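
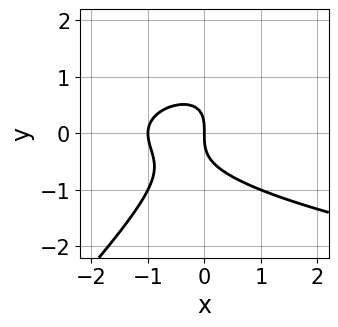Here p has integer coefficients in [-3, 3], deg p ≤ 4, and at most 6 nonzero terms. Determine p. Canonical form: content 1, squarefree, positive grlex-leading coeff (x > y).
x*y^2 - y^3 - x^2 - x

First, degree: the shape is more complex than any degree-2 curve, so deg p = 3.
Next, checking where it meets the axes: the x-axis gridline crossings are at x ∈ {-1, 0}; one y-axis crossing is at y = 0.
Finally, fitting integer coefficients to these (and the overall shape) gives p.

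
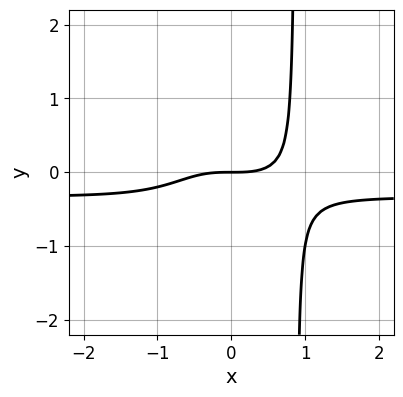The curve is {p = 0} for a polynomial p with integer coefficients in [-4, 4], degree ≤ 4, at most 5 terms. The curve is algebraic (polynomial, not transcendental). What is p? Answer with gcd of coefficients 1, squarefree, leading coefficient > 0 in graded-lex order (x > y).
(a) deg p = 4. A generic line meets the curve in up to 4 points.
(b) From the axis intercepts and sections: it meets the x-axis at x = 0 (among the integer gridlines); it meets the y-axis at y = 0 (among the integer gridlines).
(c) Matching integer coefficients to the picture gives p.

3*x^3*y + x^3 - 2*y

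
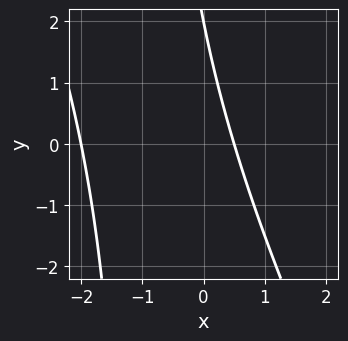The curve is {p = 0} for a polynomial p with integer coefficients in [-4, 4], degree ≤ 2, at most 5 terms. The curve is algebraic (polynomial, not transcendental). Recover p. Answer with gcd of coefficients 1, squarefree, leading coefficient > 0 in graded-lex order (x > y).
2*x^2 + x*y + 3*x + y - 2

First, the degree is 2 — a generic line meets the curve in up to 2 points.
Next, checking where it meets the axes: one y-axis crossing is at y = 2; it meets the x-axis at x = -2 (among the integer gridlines).
Finally, these observations pin down the coefficients.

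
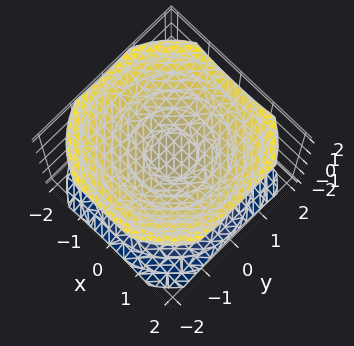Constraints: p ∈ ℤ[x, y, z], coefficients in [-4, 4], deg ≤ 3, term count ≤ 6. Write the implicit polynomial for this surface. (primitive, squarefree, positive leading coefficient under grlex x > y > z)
First, I count 2 distinct pieces. They look like related sheets of one shape, so recover p as a whole.
Next, degree: no degree-1 surface has this shape, so deg p = 2.
Next, symmetries: rotational symmetry about the z-axis ⇒ p depends on x, y only through x² + y².
Then, reading off the gridlines: a circular section at z = 1 has radius exactly 1; no y-intercept at any integer in the box; it misses every integer gridline on the x-axis.
Finally, the integer polynomial consistent with all of this is the stated p.

2*x^2 + 2*y^2 - 3*z^2 + 1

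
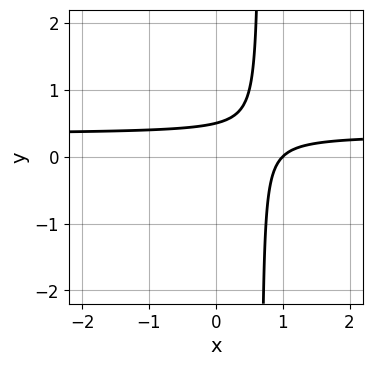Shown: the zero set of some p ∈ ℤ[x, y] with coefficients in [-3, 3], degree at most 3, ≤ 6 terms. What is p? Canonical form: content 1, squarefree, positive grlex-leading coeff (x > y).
3*x*y - x - 2*y + 1

The degree is 2 — a generic line meets the curve in up to 2 points.
Observable constraints: it meets the x-axis at x = 1 (among the integer gridlines).
Matching integer coefficients to the picture gives p.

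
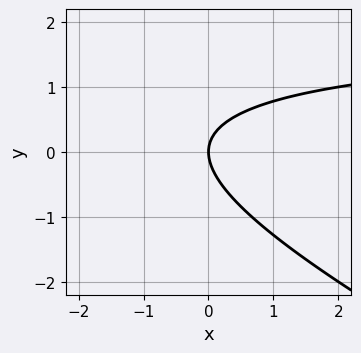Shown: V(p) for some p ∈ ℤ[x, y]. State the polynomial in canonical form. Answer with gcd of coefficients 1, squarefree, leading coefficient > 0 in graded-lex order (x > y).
First, deg p = 2. The shape is more complex than any degree-1 curve.
Then, from the visible intercepts: it crosses the y-axis at the gridline y = 0; it meets the x-axis at x = 0 (among the integer gridlines).
Finally, together with the visible shape, these determine p as stated.

x*y + 2*y^2 - 2*x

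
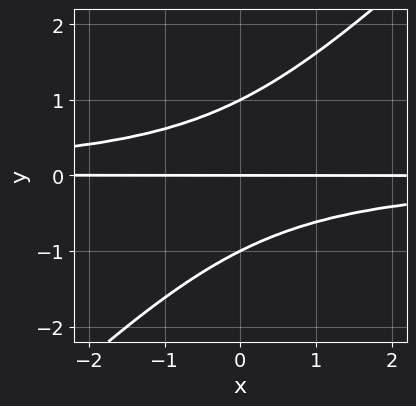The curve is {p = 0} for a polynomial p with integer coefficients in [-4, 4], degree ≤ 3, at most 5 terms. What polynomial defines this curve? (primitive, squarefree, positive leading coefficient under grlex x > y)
x*y^2 - y^3 + y

(a) Degree: a generic line meets the curve in up to 3 points, so deg p = 3.
(b) Checking where it meets the axes: the visible x-axis segment lies entirely on the curve; the y-axis gridline crossings are at y ∈ {-1, 0, 1}.
(c) Solving for integer coefficients yields p as stated.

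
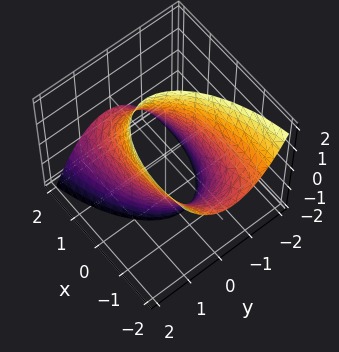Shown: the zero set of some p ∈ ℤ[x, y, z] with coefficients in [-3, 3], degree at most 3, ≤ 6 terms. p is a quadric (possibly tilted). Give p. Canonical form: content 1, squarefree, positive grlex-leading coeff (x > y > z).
deg p = 2. The shape is more complex than any degree-1 surface.
From the axis intercepts and sections: among the integer gridlines, it crosses the y-axis at y ∈ {-1, 1}; the surface avoids every integer z-axis point in the box.
Fitting integer coefficients to these (and the overall shape) gives p.

x^2 - x*y + 2*x*z + 3*y^2 - 3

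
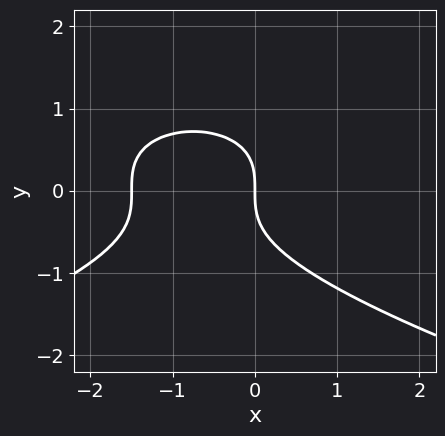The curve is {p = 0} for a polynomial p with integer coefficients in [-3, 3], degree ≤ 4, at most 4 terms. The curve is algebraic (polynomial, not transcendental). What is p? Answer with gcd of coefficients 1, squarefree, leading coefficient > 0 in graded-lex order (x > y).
1. deg p = 3. A generic line meets the curve in up to 3 points.
2. Checking where it meets the axes: it meets the x-axis at x = 0 (among the integer gridlines); it crosses the y-axis at the gridline y = 0.
3. Fitting integer coefficients to these (and the overall shape) gives p.

3*y^3 + 2*x^2 + 3*x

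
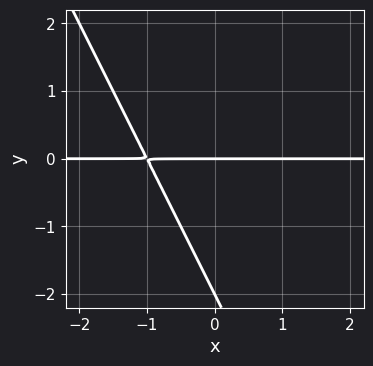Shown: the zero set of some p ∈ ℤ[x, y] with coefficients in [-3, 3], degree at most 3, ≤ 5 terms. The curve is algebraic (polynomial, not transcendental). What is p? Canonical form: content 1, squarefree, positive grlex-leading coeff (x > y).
2*x*y + y^2 + 2*y

The degree is 2 — a generic line meets the curve in up to 2 points.
Checking where it meets the axes: among the integer gridlines, it crosses the y-axis at y ∈ {-2, 0}; every point of the x-axis in the box is on the curve.
Assembling these constraints gives the stated polynomial.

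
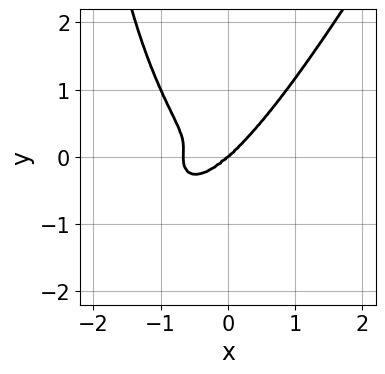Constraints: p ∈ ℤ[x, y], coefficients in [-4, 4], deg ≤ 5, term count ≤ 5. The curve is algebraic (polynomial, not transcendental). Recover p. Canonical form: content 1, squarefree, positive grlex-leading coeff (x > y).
(a) Degree: no degree-3 curve has this shape, so deg p = 4.
(b) From the visible intercepts: it meets the x-axis at x = 0 (among the integer gridlines); one y-axis crossing is at y = 0.
(c) These observations pin down the coefficients.

3*x^4 + x^2*y^2 - x*y^3 + 2*x^3 - 3*y^3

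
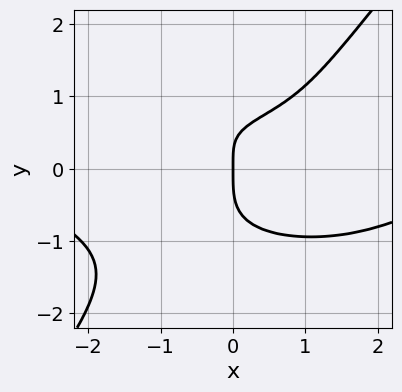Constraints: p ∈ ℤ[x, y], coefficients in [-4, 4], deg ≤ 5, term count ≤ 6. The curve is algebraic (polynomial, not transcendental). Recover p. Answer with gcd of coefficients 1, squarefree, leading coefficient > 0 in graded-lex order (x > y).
First, deg p = 4.
Next, against the integer gridlines: it meets the x-axis at x = 0 (among the integer gridlines); one y-axis crossing is at y = 0.
Finally, matching integer coefficients to the picture gives p.

x^3*y + 3*x*y^3 - 3*y^4 - 3*x*y + 3*x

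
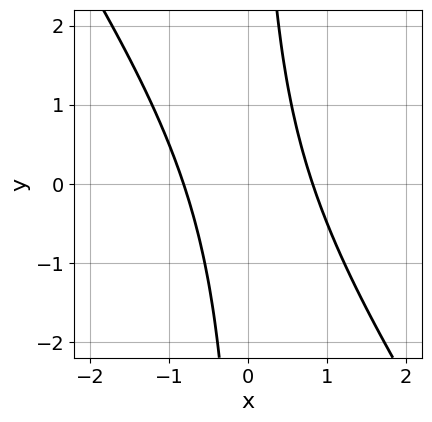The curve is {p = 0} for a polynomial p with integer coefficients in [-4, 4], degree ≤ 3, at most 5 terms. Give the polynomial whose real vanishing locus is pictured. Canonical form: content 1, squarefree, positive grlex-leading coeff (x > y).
(a) deg p = 2. The shape is more complex than any degree-1 curve.
(b) Observable constraints: no y-intercept at any integer in the box.
(c) The integer polynomial consistent with all of this is the stated p.

3*x^2 + 2*x*y - 2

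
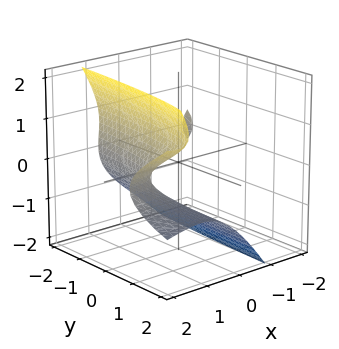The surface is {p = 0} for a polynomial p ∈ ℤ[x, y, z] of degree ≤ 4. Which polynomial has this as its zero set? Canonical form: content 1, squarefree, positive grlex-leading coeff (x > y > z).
x^2*y - 3*x*z^2 + 2*z^3 - 3*x + 3

(a) deg p = 3. No degree-2 surface has this shape.
(b) From the axis intercepts and sections: it misses every integer gridline on the y-axis; it meets the x-axis at x = 1 (among the integer gridlines).
(c) The integer polynomial consistent with all of this is the stated p.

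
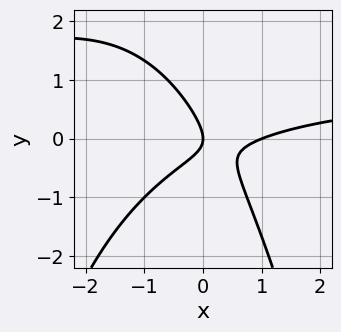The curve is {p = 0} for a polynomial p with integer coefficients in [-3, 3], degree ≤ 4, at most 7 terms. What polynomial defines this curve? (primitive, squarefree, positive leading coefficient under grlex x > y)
2*x^2*y - 2*x^2 + 3*x*y + 3*y^2 + 2*x

(a) deg p = 3. A generic line meets the curve in up to 3 points.
(b) From the axis intercepts and sections: it crosses the y-axis at the gridline y = 0; among the integer gridlines, it crosses the x-axis at x ∈ {0, 1}.
(c) Solving for integer coefficients yields p as stated.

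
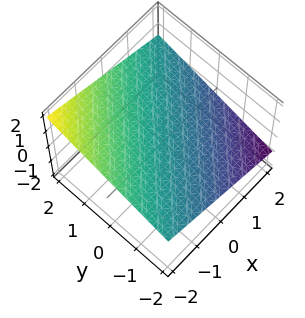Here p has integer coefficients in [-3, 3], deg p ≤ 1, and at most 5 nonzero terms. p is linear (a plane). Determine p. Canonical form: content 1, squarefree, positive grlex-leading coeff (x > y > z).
1. Degree: every cross-section is a straight line — this is a plane, so deg p = 1.
2. Reading off the gridlines: it crosses the y-axis at the gridline y = -2; one x-axis crossing is at x = 2.
3. Together with the visible shape, these determine p as stated.

x - y + 3*z - 2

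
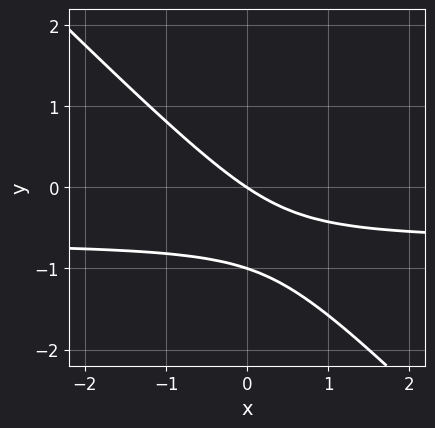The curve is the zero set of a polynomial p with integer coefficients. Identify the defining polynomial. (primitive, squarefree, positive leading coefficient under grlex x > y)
Degree: a generic line meets the curve in up to 2 points, so deg p = 2.
Observable constraints: it meets the x-axis at x = 0 (among the integer gridlines); among the integer gridlines, it crosses the y-axis at y ∈ {-1, 0}.
Fitting integer coefficients to these (and the overall shape) gives p.

3*x*y + 3*y^2 + 2*x + 3*y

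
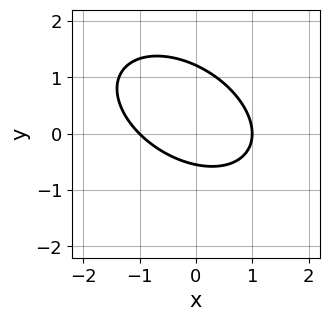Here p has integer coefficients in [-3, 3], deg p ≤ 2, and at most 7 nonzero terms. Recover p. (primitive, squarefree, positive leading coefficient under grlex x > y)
2*x^2 + 2*x*y + 3*y^2 - 2*y - 2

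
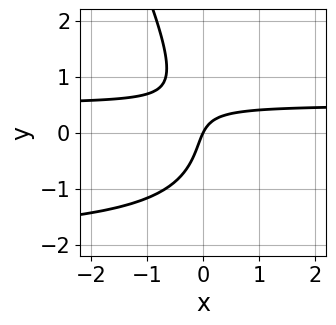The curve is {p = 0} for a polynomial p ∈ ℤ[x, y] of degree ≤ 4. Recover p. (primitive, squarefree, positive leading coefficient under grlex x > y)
deg p = 3.
Reading off the gridlines: one x-axis crossing is at x = 0; it meets the y-axis at y = 0 (among the integer gridlines).
Fitting integer coefficients to these (and the overall shape) gives p.

2*x*y^2 + y^3 + 3*x*y - 2*x + y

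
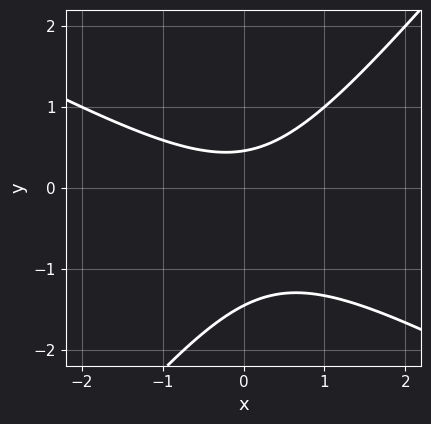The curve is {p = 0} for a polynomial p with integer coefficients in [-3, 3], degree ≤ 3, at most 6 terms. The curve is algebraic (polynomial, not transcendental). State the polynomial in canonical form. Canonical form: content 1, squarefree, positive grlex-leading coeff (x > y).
2*x^2 + 2*x*y - 3*y^2 - 3*y + 2

(a) deg p = 2. The shape is more complex than any degree-1 curve.
(b) Reading off the gridlines: the curve avoids every integer x-axis point in the box.
(c) Assembling these constraints gives the stated polynomial.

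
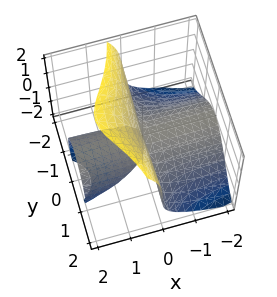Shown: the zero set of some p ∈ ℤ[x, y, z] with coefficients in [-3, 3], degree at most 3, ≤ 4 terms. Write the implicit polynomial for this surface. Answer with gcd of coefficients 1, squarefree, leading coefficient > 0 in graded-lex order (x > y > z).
3*x*y^2 - z^3 + 3*x*z

There are 2 components. Treating them together as one polynomial.
deg p = 3. The shape is more complex than any degree-2 surface.
From the axis intercepts and sections: it meets the z-axis at z = 0 (among the integer gridlines); every point of the x-axis in the box is on the surface; the visible y-axis segment lies entirely on the surface.
Together with the visible shape, these determine p as stated.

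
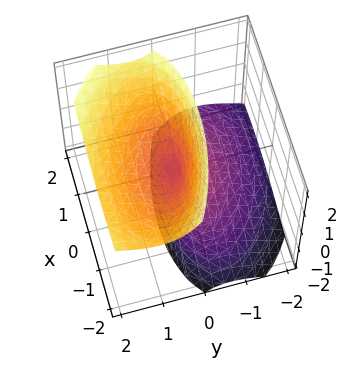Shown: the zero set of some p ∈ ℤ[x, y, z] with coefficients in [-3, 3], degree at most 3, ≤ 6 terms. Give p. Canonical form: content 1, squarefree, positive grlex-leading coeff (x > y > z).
x^2 + x*y + 3*y^2 - 3*y*z - z^2

First, there are 2 components. They look like related sheets of one shape, so recover p as a whole.
Next, deg p = 2. No degree-1 surface has this shape.
Next, checking where it meets the axes: it meets the z-axis at z = 0 (among the integer gridlines); one x-axis crossing is at x = 0; it crosses the y-axis at the gridline y = 0.
Finally, together with the visible shape, these determine p as stated.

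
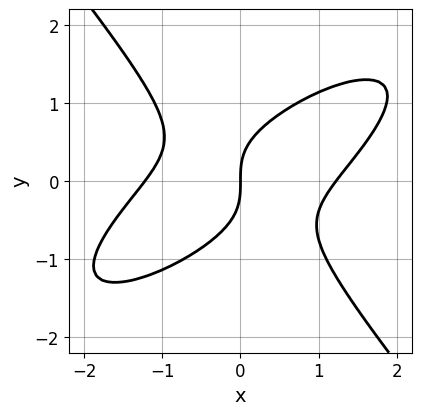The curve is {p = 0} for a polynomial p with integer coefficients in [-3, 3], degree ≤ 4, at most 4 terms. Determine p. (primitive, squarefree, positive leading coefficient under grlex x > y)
2*x^3 - 3*x^2*y + 3*y^3 - 3*x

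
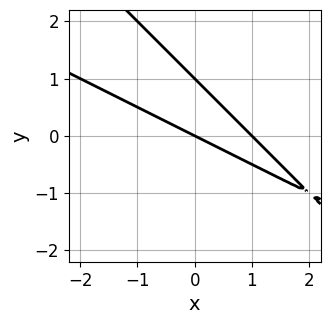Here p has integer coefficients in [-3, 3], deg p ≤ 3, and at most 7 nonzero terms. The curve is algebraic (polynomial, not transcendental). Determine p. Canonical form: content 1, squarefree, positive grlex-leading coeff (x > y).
Degree: a generic line meets the curve in up to 2 points, so deg p = 2.
From the visible intercepts: among the integer gridlines, it crosses the y-axis at y ∈ {0, 1}; among the integer gridlines, it crosses the x-axis at x ∈ {0, 1}.
Fitting integer coefficients to these (and the overall shape) gives p.

x^2 + 3*x*y + 2*y^2 - x - 2*y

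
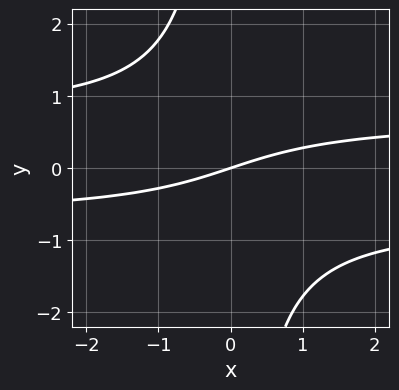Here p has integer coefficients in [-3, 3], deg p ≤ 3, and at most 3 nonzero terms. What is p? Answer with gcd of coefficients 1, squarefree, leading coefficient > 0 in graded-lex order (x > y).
2*x*y^2 - x + 3*y

First, degree: the shape is more complex than any degree-2 curve, so deg p = 3.
Then, from the axis intercepts and sections: one x-axis crossing is at x = 0; it meets the y-axis at y = 0 (among the integer gridlines).
Finally, the integer polynomial consistent with all of this is the stated p.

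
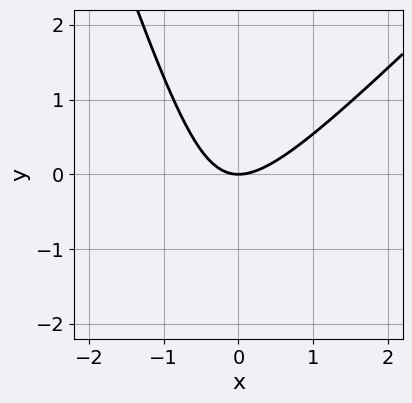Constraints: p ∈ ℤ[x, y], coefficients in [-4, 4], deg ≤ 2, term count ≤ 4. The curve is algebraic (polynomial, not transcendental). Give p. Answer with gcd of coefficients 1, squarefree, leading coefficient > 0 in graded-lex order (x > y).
3*x^2 - 2*x*y - y^2 - 3*y

First, deg p = 2. The shape is more complex than any degree-1 curve.
Next, from the axis intercepts and sections: it meets the y-axis at y = 0 (among the integer gridlines); it crosses the x-axis at the gridline x = 0.
Finally, fitting integer coefficients to these (and the overall shape) gives p.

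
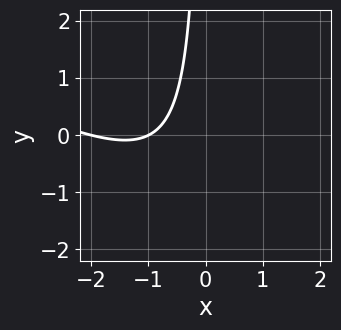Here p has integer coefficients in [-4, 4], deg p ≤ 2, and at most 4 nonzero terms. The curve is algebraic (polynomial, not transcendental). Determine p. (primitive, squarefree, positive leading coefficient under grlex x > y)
deg p = 2. A generic line meets the curve in up to 2 points.
Reading off the gridlines: no y-intercept at any integer in the box; the x-axis gridline crossings are at x ∈ {-2, -1}.
Solving for integer coefficients yields p as stated.

x^2 + 2*x*y + 3*x + 2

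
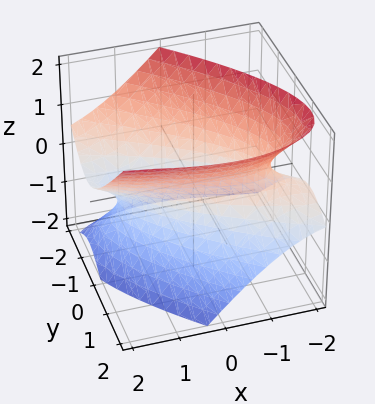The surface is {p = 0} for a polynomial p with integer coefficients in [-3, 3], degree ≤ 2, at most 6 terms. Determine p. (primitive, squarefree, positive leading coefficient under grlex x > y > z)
x^2 + 3*x*y - 3*x*z + 3*y^2 - 3*z^2 - 2

First, the degree is 2 — a generic line meets the surface in up to 2 points.
Next, observable constraints: the surface avoids every integer z-axis point in the box.
Finally, putting this together gives p.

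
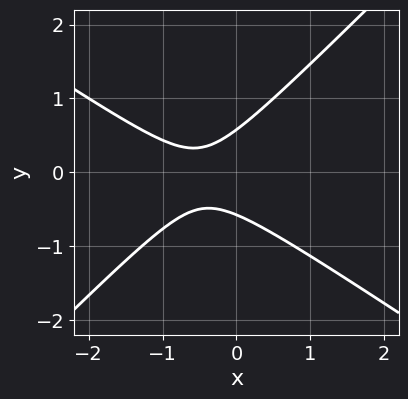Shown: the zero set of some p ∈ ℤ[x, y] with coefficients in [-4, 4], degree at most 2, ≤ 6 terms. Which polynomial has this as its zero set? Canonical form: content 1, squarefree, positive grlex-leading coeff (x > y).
2*x^2 + x*y - 3*y^2 + 2*x + 1

(a) The degree is 2 — the shape is more complex than any degree-1 curve.
(b) Checking where it meets the axes: the curve avoids every integer x-axis point in the box.
(c) Matching integer coefficients to the picture gives p.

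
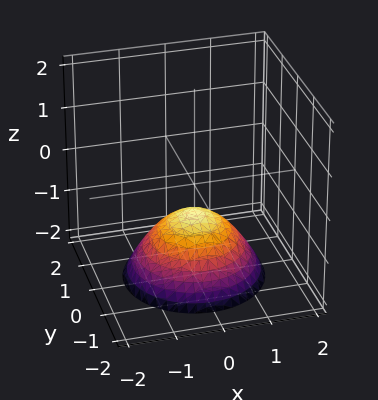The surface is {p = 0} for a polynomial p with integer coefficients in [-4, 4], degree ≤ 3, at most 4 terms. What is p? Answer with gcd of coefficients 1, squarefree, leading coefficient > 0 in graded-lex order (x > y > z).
2*x^2 + 2*y^2 + 3*z + 2

(a) Degree: a generic line meets the surface in up to 2 points, so deg p = 2.
(b) Symmetries: rotational symmetry about the z-axis ⇒ p depends on x, y only through x² + y².
(c) Checking where it meets the axes: the surface avoids every integer y-axis point in the box; no x-intercept at any integer in the box.
(d) Matching integer coefficients to the picture gives p.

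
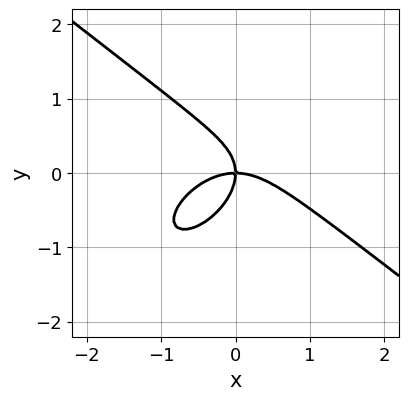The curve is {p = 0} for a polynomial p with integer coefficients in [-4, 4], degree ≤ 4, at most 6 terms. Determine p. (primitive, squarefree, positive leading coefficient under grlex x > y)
1. The degree is 3 — a generic line meets the curve in up to 3 points.
2. Against the integer gridlines: it meets the x-axis at x = 0 (among the integer gridlines); it crosses the y-axis at the gridline y = 0.
3. Matching integer coefficients to the picture gives p.

2*x^3 - x*y^2 + 3*y^3 + 3*x*y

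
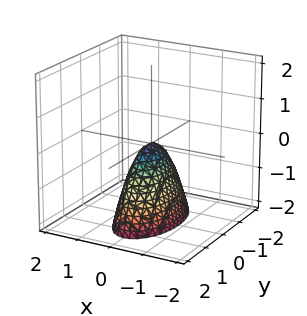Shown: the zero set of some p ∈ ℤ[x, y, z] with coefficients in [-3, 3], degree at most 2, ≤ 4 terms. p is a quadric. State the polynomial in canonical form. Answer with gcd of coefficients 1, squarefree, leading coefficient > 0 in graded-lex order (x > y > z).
First, degree: a paraboloid; a quadric, so deg p = 2.
Next, symmetries: it's symmetric under x → −x, forcing even powers of x; it's symmetric under y → −y, forcing even powers of y.
Then, reading off the gridlines: it meets the x-axis at x = 0 (among the integer gridlines); it crosses the z-axis at the gridline z = 0; it crosses the y-axis at the gridline y = 0.
Finally, together with the visible shape, these determine p as stated.

3*x^2 + y^2 + z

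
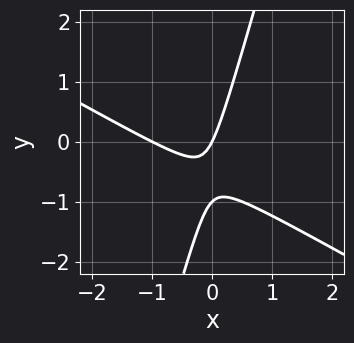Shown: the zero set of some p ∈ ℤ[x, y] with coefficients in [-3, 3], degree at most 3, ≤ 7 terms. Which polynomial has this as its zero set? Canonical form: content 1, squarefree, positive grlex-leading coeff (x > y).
First, the degree is 2 — a generic line meets the curve in up to 2 points.
Then, checking where it meets the axes: the x-axis gridline crossings are at x ∈ {-1, 0}; the y-axis gridline crossings are at y ∈ {-1, 0}.
Finally, assembling these constraints gives the stated polynomial.

2*x^2 + 3*x*y - y^2 + 2*x - y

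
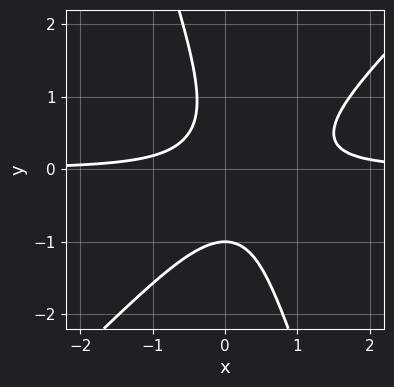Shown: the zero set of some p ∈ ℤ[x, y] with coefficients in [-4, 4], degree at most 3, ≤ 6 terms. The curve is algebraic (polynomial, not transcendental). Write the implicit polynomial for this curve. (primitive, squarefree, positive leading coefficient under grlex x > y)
3*x^2*y - 2*x*y^2 - y^3 - 2*x*y - 1

1. The degree is 3 — a generic line meets the curve in up to 3 points.
2. Against the integer gridlines: it meets the y-axis at y = -1 (among the integer gridlines); the curve avoids every integer x-axis point in the box.
3. Solving for integer coefficients yields p as stated.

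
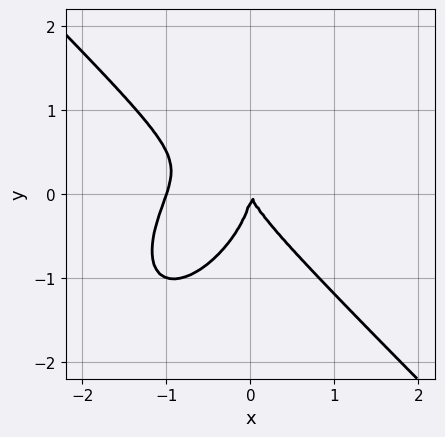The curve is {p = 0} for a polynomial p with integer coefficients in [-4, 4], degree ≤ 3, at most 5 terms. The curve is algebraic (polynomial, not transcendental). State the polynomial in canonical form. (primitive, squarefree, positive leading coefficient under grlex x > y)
deg p = 3. A generic line meets the curve in up to 3 points.
From the visible intercepts: it meets the y-axis at y = 0 (among the integer gridlines); the x-axis gridline crossings are at x ∈ {-1, 0}.
Together with the visible shape, these determine p as stated.

3*x^3 - x*y^2 + 2*y^3 + 3*x^2 + x*y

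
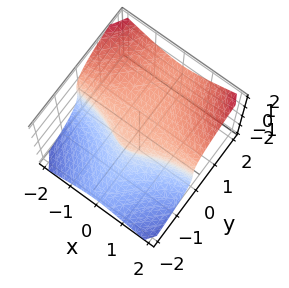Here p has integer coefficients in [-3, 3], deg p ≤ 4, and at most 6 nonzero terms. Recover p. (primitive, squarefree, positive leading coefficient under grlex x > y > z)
1. The degree is 3 — no degree-2 surface has this shape.
2. Against the integer gridlines: it misses every integer gridline on the x-axis.
3. Putting this together gives p.

3*x^2*y - 3*z^3 - y*z + 3*y + 2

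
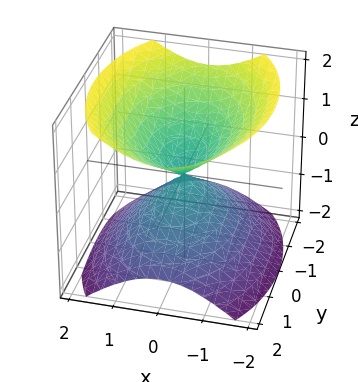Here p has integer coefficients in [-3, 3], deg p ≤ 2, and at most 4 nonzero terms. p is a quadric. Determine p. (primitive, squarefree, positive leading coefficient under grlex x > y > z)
First, I count 2 distinct pieces. Treating them together as one polynomial.
Next, deg p = 2. A double cone through the origin; a quadric.
Next, symmetries: it's symmetric under z → −z, forcing even powers of z; it's symmetric under x → −x, forcing even powers of x; mirror symmetry y ↦ −y ⇒ only even powers of y.
Then, checking where it meets the axes: it meets the z-axis at z = 0 (among the integer gridlines); it meets the y-axis at y = 0 (among the integer gridlines).
Finally, fitting integer coefficients to these (and the overall shape) gives p.

2*x^2 + y^2 - 2*z^2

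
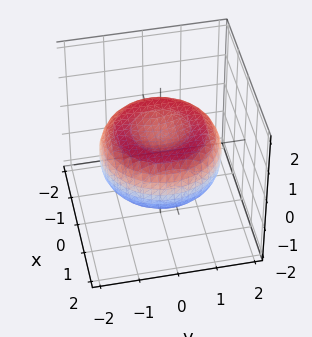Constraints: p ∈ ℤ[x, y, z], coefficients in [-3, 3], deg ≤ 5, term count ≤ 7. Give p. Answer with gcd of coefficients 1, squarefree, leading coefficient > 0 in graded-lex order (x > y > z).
x^4 + 2*x^2*y^2 + y^4 - 2*x^2 - 2*y^2 + 3*z^2 - 1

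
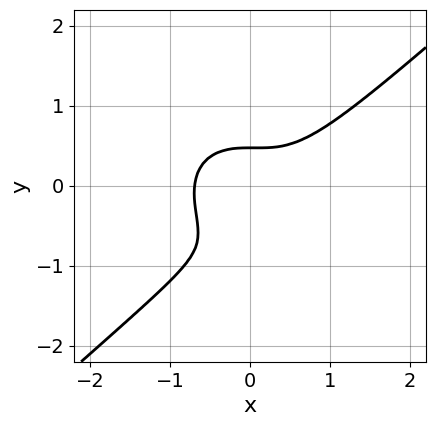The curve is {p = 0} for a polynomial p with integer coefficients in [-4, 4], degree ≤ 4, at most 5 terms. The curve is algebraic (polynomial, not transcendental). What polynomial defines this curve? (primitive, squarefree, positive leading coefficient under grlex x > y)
3*x^3 - x^2*y - 3*y^3 - 3*y^2 + 1

(a) deg p = 3.
(b) Matching integer coefficients to the picture gives p.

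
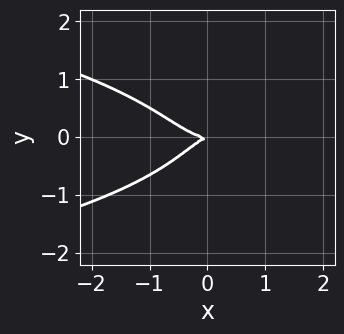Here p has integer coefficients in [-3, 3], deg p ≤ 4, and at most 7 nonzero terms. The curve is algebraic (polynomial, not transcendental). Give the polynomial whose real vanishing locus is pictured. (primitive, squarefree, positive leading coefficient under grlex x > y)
2*x^2*y^2 + 3*y^4 + 2*x^3 - x*y + 3*y^2

(a) The degree is 4 — no degree-3 curve has this shape.
(b) From the visible intercepts: it crosses the y-axis at the gridline y = 0; it crosses the x-axis at the gridline x = 0.
(c) The integer polynomial consistent with all of this is the stated p.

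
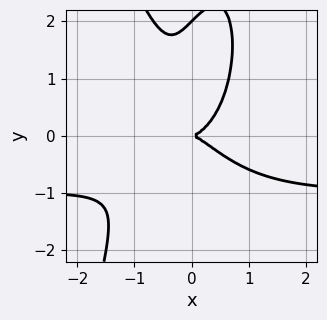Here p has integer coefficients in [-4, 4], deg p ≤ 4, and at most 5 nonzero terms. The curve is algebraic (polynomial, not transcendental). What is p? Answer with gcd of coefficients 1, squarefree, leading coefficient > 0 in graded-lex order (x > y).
3*x^3*y + 3*x^3 - x*y^2 + y^3 - 2*y^2

First, the degree is 4 — a generic line meets the curve in up to 4 points.
Then, against the integer gridlines: the y-axis gridline crossings are at y ∈ {0, 2}; it meets the x-axis at x = 0 (among the integer gridlines).
Finally, assembling these constraints gives the stated polynomial.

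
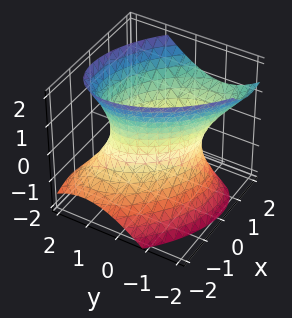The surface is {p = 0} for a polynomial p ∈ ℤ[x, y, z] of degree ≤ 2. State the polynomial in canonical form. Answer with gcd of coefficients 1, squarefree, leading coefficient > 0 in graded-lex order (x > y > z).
3*x^2 + 3*x*y - 2*x*z + 3*y^2 - 2*z^2 - 3

First, deg p = 2.
Then, from the axis intercepts and sections: the surface avoids every integer z-axis point in the box; the y-axis gridline crossings are at y ∈ {-1, 1}; among the integer gridlines, it crosses the x-axis at x ∈ {-1, 1}.
Finally, matching integer coefficients to the picture gives p.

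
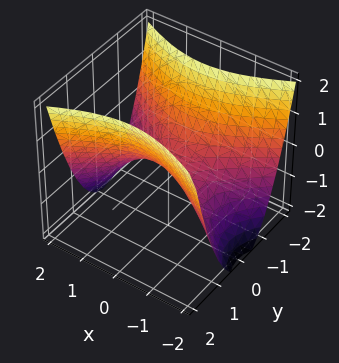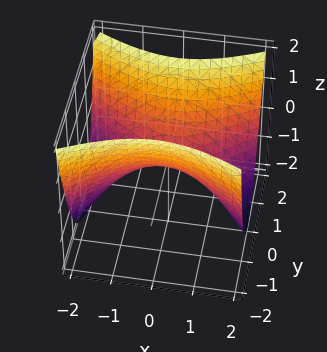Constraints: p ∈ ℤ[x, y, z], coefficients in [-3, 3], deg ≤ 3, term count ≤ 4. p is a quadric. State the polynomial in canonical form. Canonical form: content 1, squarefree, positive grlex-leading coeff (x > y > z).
x^2 - 2*y^2 + 2*z

First, degree: a saddle surface; a quadric, so deg p = 2.
Next, symmetries: it's symmetric under y → −y, forcing even powers of y; the x ↦ −x reflection is a symmetry, so x appears only in even powers.
Then, reading off the gridlines: it crosses the z-axis at the gridline z = 0; one x-axis crossing is at x = 0; it crosses the y-axis at the gridline y = 0.
Finally, the integer polynomial consistent with all of this is the stated p.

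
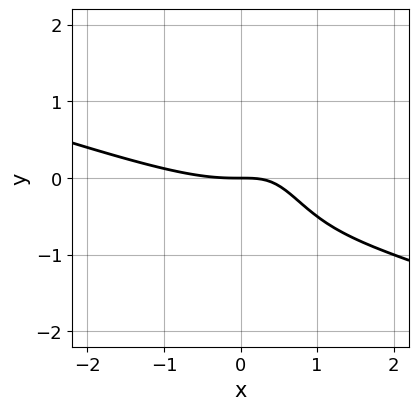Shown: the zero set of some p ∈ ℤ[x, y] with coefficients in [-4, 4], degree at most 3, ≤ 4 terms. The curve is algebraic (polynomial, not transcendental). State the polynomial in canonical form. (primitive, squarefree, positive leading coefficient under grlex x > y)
Degree: a generic line meets the curve in up to 3 points, so deg p = 3.
Checking where it meets the axes: it meets the x-axis at x = 0 (among the integer gridlines); it meets the y-axis at y = 0 (among the integer gridlines).
The integer polynomial consistent with all of this is the stated p.

x^3 + 3*x^2*y - 3*x*y + 2*y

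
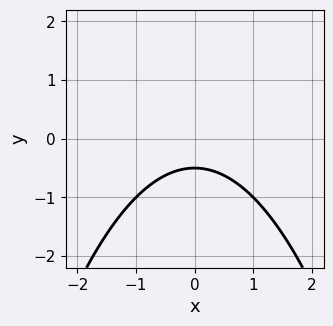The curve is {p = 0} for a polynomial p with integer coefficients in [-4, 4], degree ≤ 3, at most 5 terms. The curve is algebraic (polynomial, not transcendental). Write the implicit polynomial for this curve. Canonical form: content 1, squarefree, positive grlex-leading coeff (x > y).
The degree is 2 — no degree-1 curve has this shape.
Symmetries: the x ↦ −x reflection is a symmetry, so x appears only in even powers.
From the axis intercepts and sections: no x-intercept at any integer in the box.
Together with the visible shape, these determine p as stated.

x^2 + 2*y + 1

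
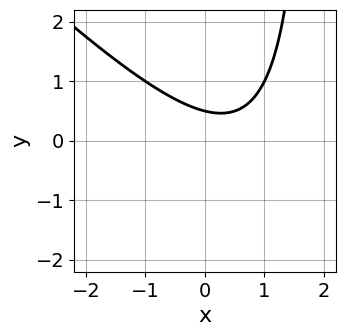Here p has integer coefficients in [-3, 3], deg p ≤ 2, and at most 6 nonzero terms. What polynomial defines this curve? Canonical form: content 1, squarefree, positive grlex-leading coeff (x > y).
(a) The degree is 2 — a generic line meets the curve in up to 2 points.
(b) From the visible intercepts: no x-intercept at any integer in the box.
(c) The integer polynomial consistent with all of this is the stated p.

x^2 + x*y - x - 2*y + 1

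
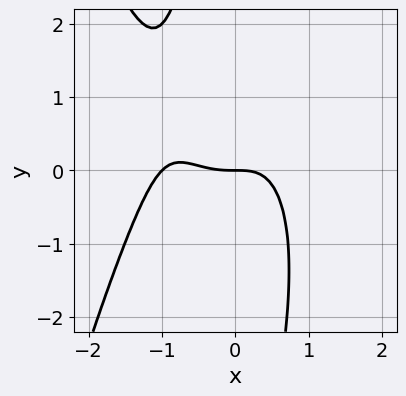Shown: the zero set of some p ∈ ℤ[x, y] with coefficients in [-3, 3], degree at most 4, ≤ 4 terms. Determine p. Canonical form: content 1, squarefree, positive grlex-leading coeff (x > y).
2*x^4 + 2*x^3 + x*y^2 + 2*y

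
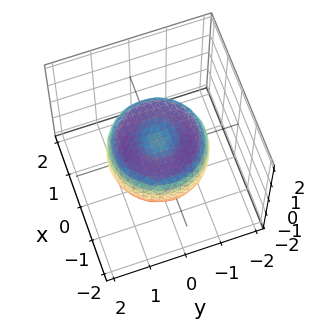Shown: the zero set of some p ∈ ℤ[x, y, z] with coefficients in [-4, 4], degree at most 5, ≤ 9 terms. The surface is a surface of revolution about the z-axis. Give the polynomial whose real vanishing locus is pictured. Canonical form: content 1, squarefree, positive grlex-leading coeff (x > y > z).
2*x^4 + 4*x^2*y^2 + 2*y^4 - 3*x^2 - 3*y^2 + 3*z^2 - 1

1. Degree: the shape is more complex than any degree-3 surface, so deg p = 4.
2. By symmetry, every cross-section ⟂ z is a circle, so x, y appear only via x² + y².
3. From the visible intercepts: a circular section at z = 0 has radius between 1 and 2.
4. Together with the visible shape, these determine p as stated.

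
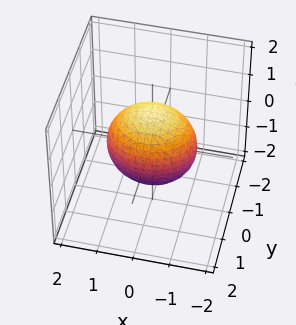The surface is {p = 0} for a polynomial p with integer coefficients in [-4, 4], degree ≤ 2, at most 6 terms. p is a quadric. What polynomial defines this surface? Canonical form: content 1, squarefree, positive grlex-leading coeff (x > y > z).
2*x^2 + 3*y^2 + 2*z^2 - 3

(a) The degree is 2 — bounded and convex; a quadric.
(b) Symmetries: it's symmetric under z → −z, forcing even powers of z; the x ↦ −x reflection is a symmetry, so x appears only in even powers; mirror symmetry y ↦ −y ⇒ only even powers of y.
(c) From the axis intercepts and sections: among the integer gridlines, it crosses the y-axis at y ∈ {-1, 1}.
(d) Solving for integer coefficients yields p as stated.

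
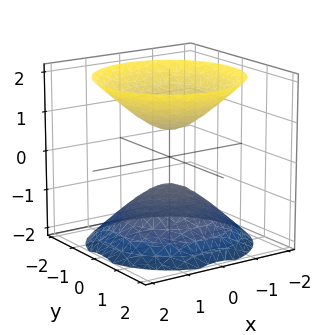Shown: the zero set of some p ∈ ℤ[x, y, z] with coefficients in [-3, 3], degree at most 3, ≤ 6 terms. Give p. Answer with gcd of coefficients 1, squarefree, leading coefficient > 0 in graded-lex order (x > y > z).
2*x^2 + 2*y^2 - 2*z^2 + 1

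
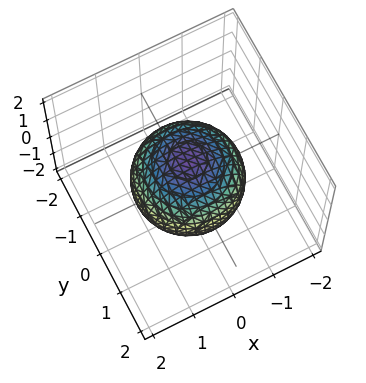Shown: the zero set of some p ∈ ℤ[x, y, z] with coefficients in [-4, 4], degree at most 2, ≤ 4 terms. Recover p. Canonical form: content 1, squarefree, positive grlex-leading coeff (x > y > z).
2*x^2 + 2*y^2 + 2*z^2 - 3

First, deg p = 2. A closed, bounded, convex surface; a quadric.
Then, symmetries: the z ↦ −z reflection is a symmetry, so z appears only in even powers; every cross-section ⟂ z is a circle, so x, y appear only via x² + y².
Next, observable constraints: a circular section at z = 1 has radius between 0 and 1.
Finally, these observations pin down the coefficients.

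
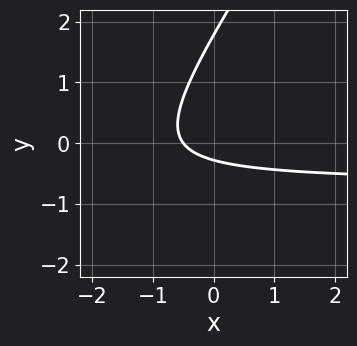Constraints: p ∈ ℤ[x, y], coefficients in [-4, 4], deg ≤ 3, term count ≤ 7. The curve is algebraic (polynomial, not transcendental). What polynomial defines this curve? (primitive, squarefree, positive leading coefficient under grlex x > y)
3*x*y - 2*y^2 + 2*x + 3*y + 1

Degree: the shape is more complex than any degree-1 curve, so deg p = 2.
The integer polynomial consistent with all of this is the stated p.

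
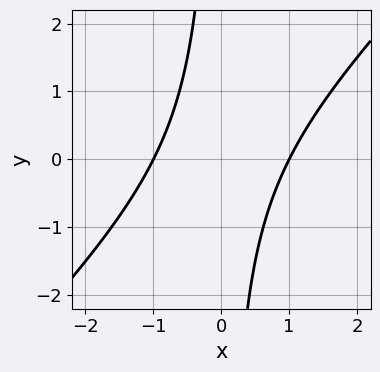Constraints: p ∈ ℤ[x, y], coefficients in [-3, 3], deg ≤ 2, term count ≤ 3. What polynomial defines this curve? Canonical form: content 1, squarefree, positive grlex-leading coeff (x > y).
x^2 - x*y - 1

Degree: the shape is more complex than any degree-1 curve, so deg p = 2.
From the axis intercepts and sections: the x-axis gridline crossings are at x ∈ {-1, 1}; it misses every integer gridline on the y-axis.
The integer polynomial consistent with all of this is the stated p.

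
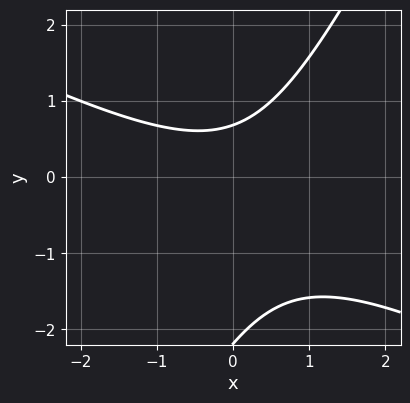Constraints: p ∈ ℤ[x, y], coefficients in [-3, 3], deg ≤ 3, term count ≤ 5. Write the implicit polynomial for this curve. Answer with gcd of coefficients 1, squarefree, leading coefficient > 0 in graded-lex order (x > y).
2*x^2 + 3*x*y - 2*y^2 - 3*y + 3

(a) The degree is 2 — no degree-1 curve has this shape.
(b) From the axis intercepts and sections: no x-intercept at any integer in the box.
(c) Matching integer coefficients to the picture gives p.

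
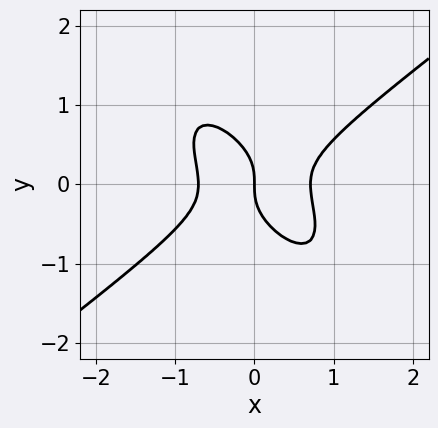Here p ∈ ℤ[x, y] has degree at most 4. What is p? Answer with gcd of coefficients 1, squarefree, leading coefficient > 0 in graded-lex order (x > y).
2*x^3 - 2*x*y^2 - 2*y^3 - x

deg p = 3.
From the axis intercepts and sections: it meets the x-axis at x = 0 (among the integer gridlines); one y-axis crossing is at y = 0.
Putting this together gives p.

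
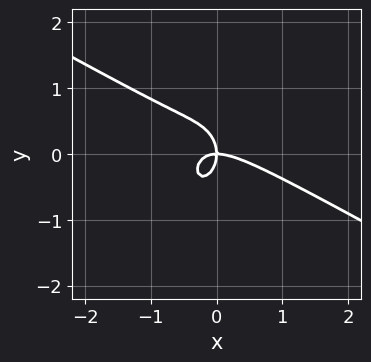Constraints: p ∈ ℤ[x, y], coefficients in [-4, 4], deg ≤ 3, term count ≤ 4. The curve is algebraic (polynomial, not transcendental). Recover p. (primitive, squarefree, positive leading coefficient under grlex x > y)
2*x^3 + 3*x^2*y + 2*y^3 + 2*x*y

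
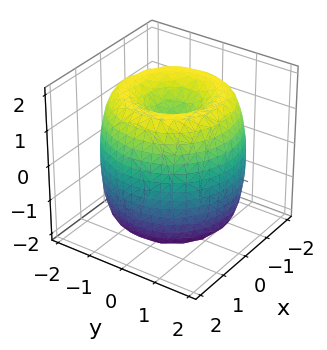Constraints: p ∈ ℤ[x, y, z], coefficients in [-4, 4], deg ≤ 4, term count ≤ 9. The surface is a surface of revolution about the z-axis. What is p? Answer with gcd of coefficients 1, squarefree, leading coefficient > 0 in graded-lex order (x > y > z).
x^4 + 2*x^2*y^2 + y^4 - 3*x^2 - 3*y^2 + z^2 - 1

Degree: a generic line meets the surface in up to 4 points, so deg p = 4.
Symmetries: every cross-section ⟂ z is a circle, so x, y appear only via x² + y².
Observable constraints: a circular section at z = 1 has radius between 1 and 2; the z-axis gridline crossings are at z ∈ {-1, 1}.
Fitting integer coefficients to these (and the overall shape) gives p.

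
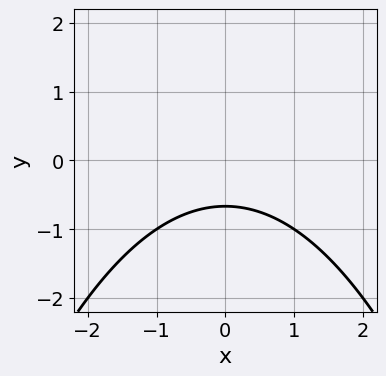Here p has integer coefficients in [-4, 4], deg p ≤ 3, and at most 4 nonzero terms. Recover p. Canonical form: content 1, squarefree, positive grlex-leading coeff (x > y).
(a) The degree is 2 — a generic line meets the curve in up to 2 points.
(b) Symmetries: the x ↦ −x reflection is a symmetry, so x appears only in even powers.
(c) Reading off the gridlines: no x-intercept at any integer in the box.
(d) Matching integer coefficients to the picture gives p.

x^2 + 3*y + 2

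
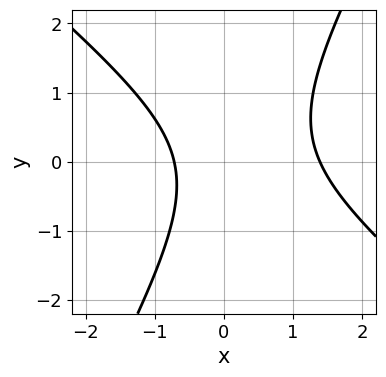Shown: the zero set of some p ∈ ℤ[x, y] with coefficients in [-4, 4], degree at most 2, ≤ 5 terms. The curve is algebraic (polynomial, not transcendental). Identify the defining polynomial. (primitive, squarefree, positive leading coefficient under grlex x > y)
3*x^2 + 2*x*y - 2*y^2 - 2*x - 3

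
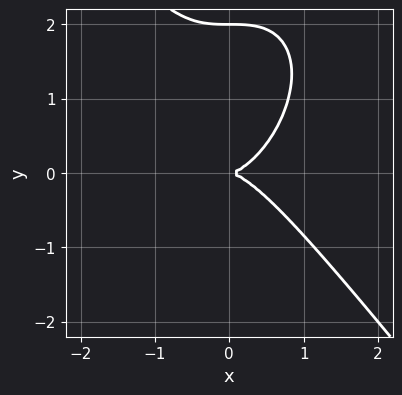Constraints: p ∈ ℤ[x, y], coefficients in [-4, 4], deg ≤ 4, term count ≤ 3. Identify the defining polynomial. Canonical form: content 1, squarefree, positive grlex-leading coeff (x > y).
2*x^3 + y^3 - 2*y^2

(a) Degree: the shape is more complex than any degree-2 curve, so deg p = 3.
(b) Checking where it meets the axes: it crosses the x-axis at the gridline x = 0; among the integer gridlines, it crosses the y-axis at y ∈ {0, 2}.
(c) Putting this together gives p.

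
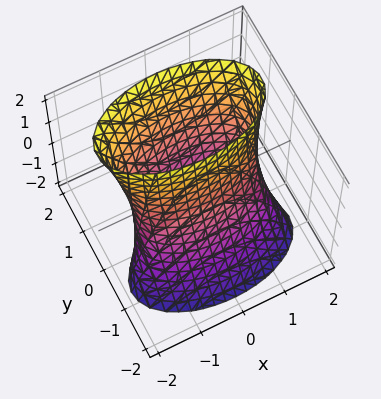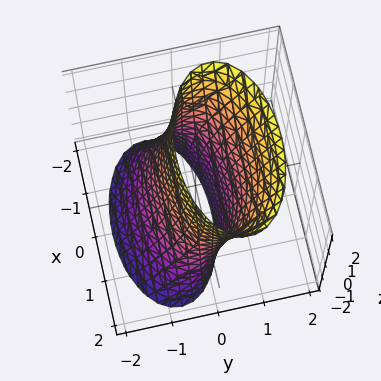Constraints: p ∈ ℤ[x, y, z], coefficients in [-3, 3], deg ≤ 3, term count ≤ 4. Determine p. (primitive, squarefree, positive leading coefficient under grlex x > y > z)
First, degree: a generic line meets the surface in up to 2 points, so deg p = 2.
Then, against the integer gridlines: no z-intercept at any integer in the box.
Finally, the integer polynomial consistent with all of this is the stated p.

x^2 + 3*y^2 - 2*y*z - 2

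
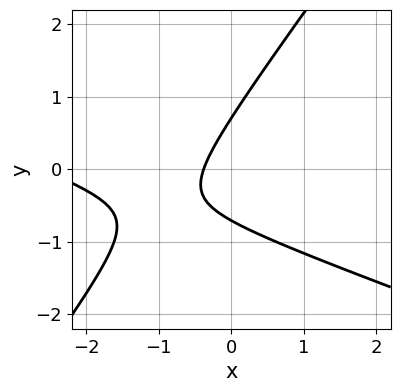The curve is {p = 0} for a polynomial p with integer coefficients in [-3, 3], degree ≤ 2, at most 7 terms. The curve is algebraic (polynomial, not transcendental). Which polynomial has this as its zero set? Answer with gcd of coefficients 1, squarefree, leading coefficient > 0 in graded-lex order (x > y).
x^2 + 2*x*y - 2*y^2 + 3*x + 1

First, the degree is 2 — the shape is more complex than any degree-1 curve.
Finally, the integer polynomial consistent with all of this is the stated p.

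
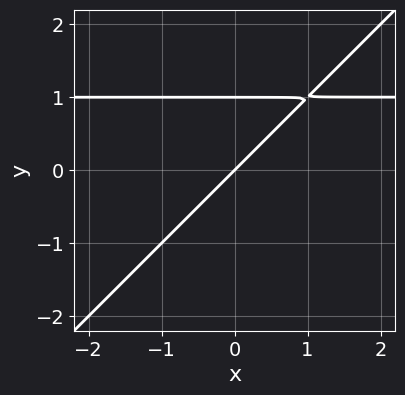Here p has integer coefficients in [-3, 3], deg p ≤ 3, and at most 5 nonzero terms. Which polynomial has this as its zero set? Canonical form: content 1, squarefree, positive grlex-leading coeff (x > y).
x*y - y^2 - x + y

1. The degree is 2 — a generic line meets the curve in up to 2 points.
2. Reading off the gridlines: it meets the x-axis at x = 0 (among the integer gridlines); among the integer gridlines, it crosses the y-axis at y ∈ {0, 1}.
3. These observations pin down the coefficients.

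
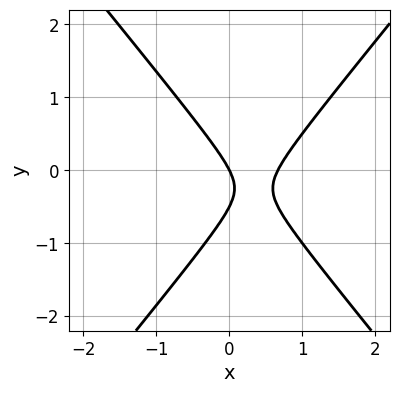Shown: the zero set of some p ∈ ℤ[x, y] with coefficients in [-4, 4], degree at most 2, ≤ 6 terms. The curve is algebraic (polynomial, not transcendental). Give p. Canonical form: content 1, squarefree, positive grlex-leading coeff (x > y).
(a) deg p = 2. No degree-1 curve has this shape.
(b) Checking where it meets the axes: it meets the x-axis at x = 0 (among the integer gridlines); one y-axis crossing is at y = 0.
(c) Together with the visible shape, these determine p as stated.

3*x^2 - 2*y^2 - 2*x - y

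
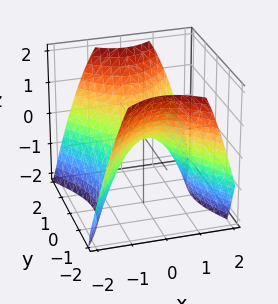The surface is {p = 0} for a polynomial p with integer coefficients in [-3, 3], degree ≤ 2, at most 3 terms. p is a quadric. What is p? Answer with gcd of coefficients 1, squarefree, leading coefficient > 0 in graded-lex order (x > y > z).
1. deg p = 2.
2. Symmetries: it's symmetric under x → −x, forcing even powers of x; it's symmetric under y → −y, forcing even powers of y.
3. Against the integer gridlines: it meets the z-axis at z = 0 (among the integer gridlines); one x-axis crossing is at x = 0.
4. Solving for integer coefficients yields p as stated.

3*x^2 - 2*y^2 + 3*z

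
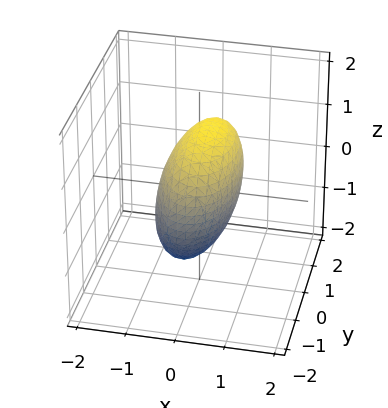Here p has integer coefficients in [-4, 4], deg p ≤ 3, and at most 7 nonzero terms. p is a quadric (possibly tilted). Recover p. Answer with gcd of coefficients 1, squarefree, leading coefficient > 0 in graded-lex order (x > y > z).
First, deg p = 2.
Finally, the integer polynomial consistent with all of this is the stated p.

3*x^2 - x*z + y^2 + z^2 - 2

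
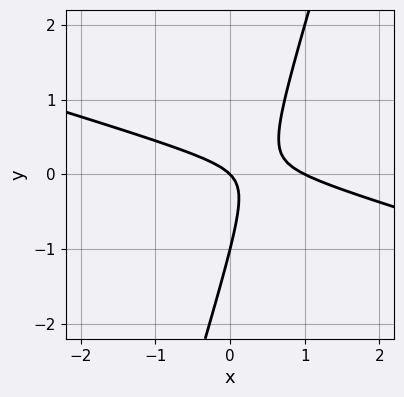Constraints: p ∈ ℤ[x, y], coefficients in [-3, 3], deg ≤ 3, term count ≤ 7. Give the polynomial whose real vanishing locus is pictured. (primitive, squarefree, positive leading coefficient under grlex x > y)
x^2 + 3*x*y - y^2 - x - y

1. The degree is 2 — no degree-1 curve has this shape.
2. Observable constraints: among the integer gridlines, it crosses the x-axis at x ∈ {0, 1}; the y-axis gridline crossings are at y ∈ {-1, 0}.
3. Fitting integer coefficients to these (and the overall shape) gives p.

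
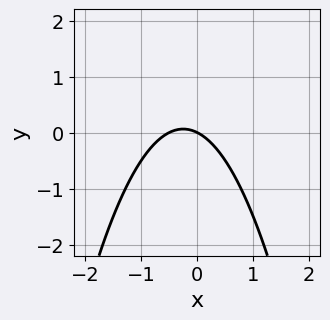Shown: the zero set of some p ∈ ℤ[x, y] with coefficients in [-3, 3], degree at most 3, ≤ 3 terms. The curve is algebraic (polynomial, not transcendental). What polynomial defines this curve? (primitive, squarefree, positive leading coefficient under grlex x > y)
1. deg p = 2.
2. Against the integer gridlines: it crosses the x-axis at the gridline x = 0; one y-axis crossing is at y = 0.
3. Putting this together gives p.

2*x^2 + x + 2*y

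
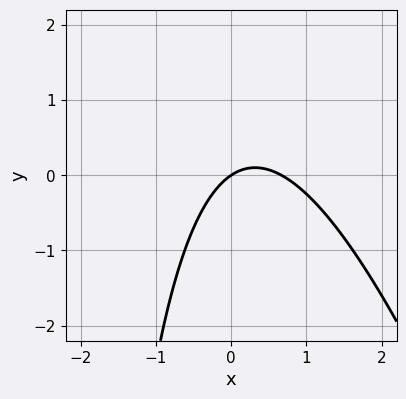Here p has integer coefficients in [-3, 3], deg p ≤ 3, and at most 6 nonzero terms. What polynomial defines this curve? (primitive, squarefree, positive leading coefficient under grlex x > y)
First, deg p = 2. The shape is more complex than any degree-1 curve.
Then, observable constraints: it meets the x-axis at x = 0 (among the integer gridlines); it crosses the y-axis at the gridline y = 0.
Finally, putting this together gives p.

3*x^2 + x*y - 2*x + 3*y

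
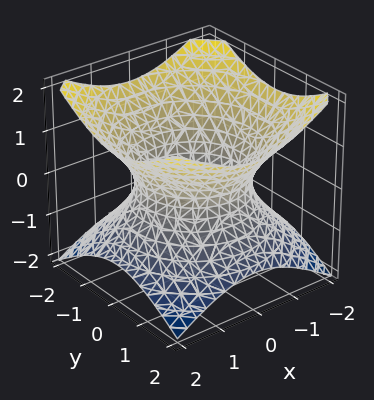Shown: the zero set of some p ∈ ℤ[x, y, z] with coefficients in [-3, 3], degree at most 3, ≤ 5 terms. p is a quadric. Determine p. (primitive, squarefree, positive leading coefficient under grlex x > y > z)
(a) Degree: an hourglass — one-sheet hyperboloid; a quadric, so deg p = 2.
(b) Symmetries: it's symmetric under z → −z, forcing even powers of z; the z-axis is an axis of rotation, so x and y enter only as x² + y².
(c) From the axis intercepts and sections: the surface avoids every integer z-axis point in the box; a circular section at z = -1 has radius between 1 and 2.
(d) Assembling these constraints gives the stated polynomial.

2*x^2 + 2*y^2 - 3*z^2 - 3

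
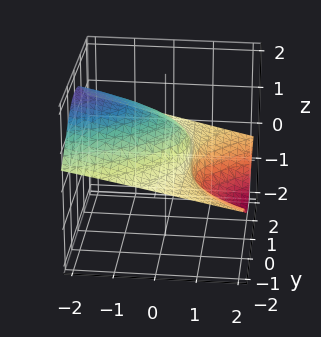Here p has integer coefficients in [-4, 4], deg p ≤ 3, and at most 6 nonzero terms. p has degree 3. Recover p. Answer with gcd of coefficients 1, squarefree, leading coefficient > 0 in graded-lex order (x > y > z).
3*y^2*z + 2*z^3 + 3*x - 2

First, degree: no degree-2 surface has this shape, so deg p = 3.
Next, from the visible intercepts: it crosses the z-axis at the gridline z = 1; the surface avoids every integer y-axis point in the box.
Finally, assembling these constraints gives the stated polynomial.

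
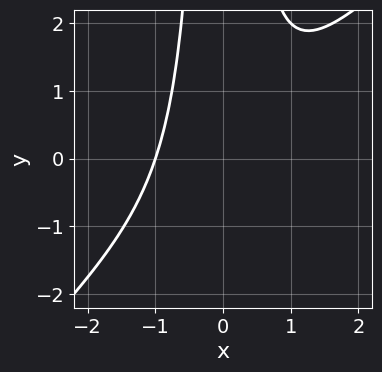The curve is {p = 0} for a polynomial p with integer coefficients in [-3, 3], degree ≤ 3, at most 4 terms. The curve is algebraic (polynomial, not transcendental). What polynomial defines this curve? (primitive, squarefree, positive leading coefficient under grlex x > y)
x^3 - x^2*y + 1

(a) The degree is 3 — no degree-2 curve has this shape.
(b) Against the integer gridlines: it misses every integer gridline on the y-axis; it meets the x-axis at x = -1 (among the integer gridlines).
(c) Together with the visible shape, these determine p as stated.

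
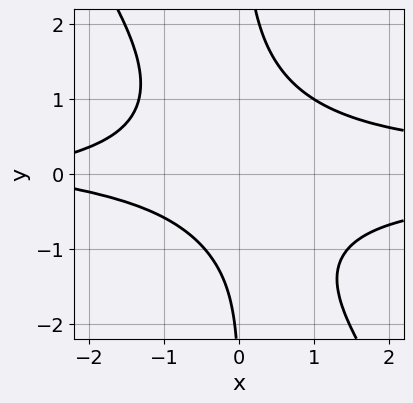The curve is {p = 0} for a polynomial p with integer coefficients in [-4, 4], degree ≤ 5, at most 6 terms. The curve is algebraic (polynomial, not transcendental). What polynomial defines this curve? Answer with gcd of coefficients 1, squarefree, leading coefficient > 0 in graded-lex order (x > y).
(a) Degree: no degree-3 curve has this shape, so deg p = 4.
(b) Reading off the gridlines: no y-intercept at any integer in the box; the curve avoids every integer x-axis point in the box.
(c) Solving for integer coefficients yields p as stated.

3*x^2*y^2 + 2*x*y^3 - x - y - 3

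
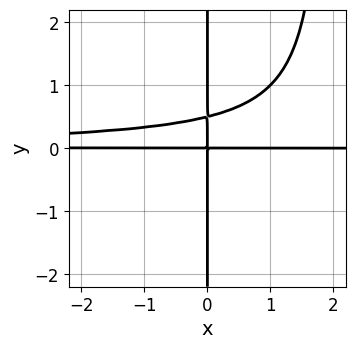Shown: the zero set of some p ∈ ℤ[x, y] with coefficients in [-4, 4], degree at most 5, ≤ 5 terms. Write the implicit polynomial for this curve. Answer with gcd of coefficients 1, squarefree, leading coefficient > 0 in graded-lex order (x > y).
x^2*y^2 - 2*x*y^2 + x*y

1. The degree is 4 — the shape is more complex than any degree-3 curve.
2. From the visible intercepts: the visible y-axis segment lies entirely on the curve; the visible x-axis segment lies entirely on the curve.
3. The integer polynomial consistent with all of this is the stated p.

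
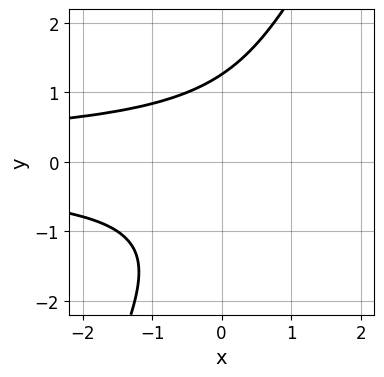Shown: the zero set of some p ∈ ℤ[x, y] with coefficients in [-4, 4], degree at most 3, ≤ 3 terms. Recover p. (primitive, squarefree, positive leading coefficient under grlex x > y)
2*x*y^2 - y^3 + 2

(a) Degree: a generic line meets the curve in up to 3 points, so deg p = 3.
(b) Observable constraints: it misses every integer gridline on the x-axis.
(c) Fitting integer coefficients to these (and the overall shape) gives p.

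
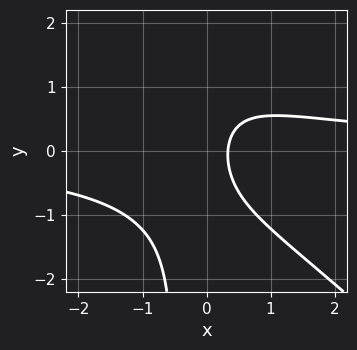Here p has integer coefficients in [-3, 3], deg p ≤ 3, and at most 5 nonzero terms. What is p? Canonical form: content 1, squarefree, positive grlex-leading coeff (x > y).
2*x^2*y + 2*x*y^2 + y^2 - 3*x + 1

Degree: the shape is more complex than any degree-2 curve, so deg p = 3.
Reading off the gridlines: the curve avoids every integer y-axis point in the box.
The integer polynomial consistent with all of this is the stated p.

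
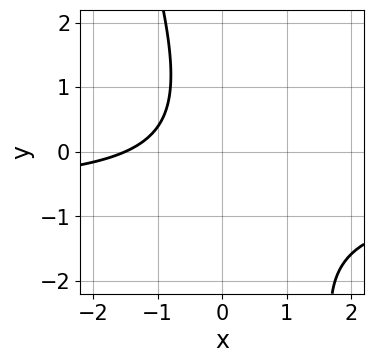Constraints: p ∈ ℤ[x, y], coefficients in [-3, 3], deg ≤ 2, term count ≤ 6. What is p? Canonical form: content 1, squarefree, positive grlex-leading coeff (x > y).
deg p = 2. A generic line meets the curve in up to 2 points.
Checking where it meets the axes: it misses every integer gridline on the y-axis.
Fitting integer coefficients to these (and the overall shape) gives p.

3*x*y + y^2 + 2*x + 3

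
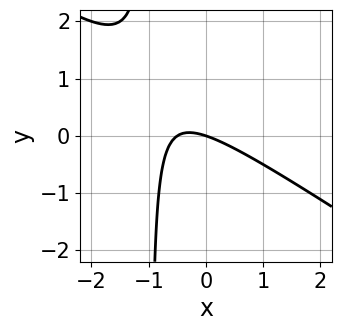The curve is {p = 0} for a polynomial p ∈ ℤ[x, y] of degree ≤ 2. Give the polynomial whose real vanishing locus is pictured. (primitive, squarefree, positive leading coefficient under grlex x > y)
2*x^2 + 3*x*y + x + 3*y

First, degree: a generic line meets the curve in up to 2 points, so deg p = 2.
Next, from the axis intercepts and sections: it meets the x-axis at x = 0 (among the integer gridlines); it meets the y-axis at y = 0 (among the integer gridlines).
Finally, these observations pin down the coefficients.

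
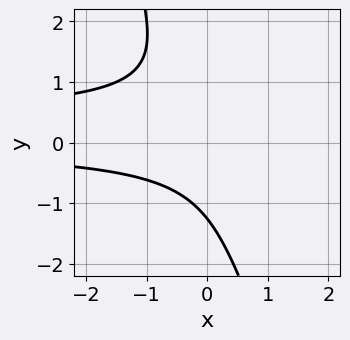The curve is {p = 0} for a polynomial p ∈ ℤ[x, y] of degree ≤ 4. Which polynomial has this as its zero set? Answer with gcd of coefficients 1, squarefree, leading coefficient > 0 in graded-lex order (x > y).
1. The degree is 3 — a generic line meets the curve in up to 3 points.
2. From the axis intercepts and sections: no x-intercept at any integer in the box.
3. Together with the visible shape, these determine p as stated.

3*x*y^2 + y^3 - x*y + 2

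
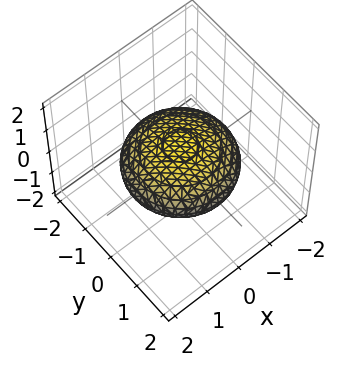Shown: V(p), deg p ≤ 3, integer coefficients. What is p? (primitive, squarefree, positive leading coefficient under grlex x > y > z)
x^2 + y^2 + 3*z^2 - 2

deg p = 2. Bounded and convex; a quadric.
Symmetries: the z ↦ −z reflection is a symmetry, so z appears only in even powers; every cross-section ⟂ z is a circle, so x, y appear only via x² + y².
From the visible intercepts: a circular section at z = 0 has radius between 1 and 2.
Assembling these constraints gives the stated polynomial.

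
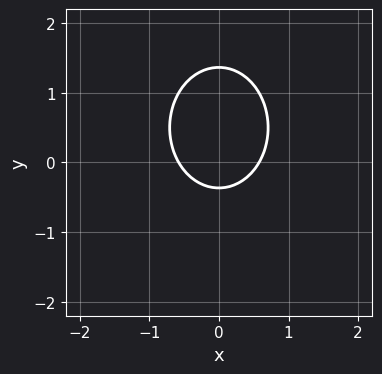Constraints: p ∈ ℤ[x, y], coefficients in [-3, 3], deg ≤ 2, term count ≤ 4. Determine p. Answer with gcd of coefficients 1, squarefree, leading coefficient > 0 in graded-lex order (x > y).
3*x^2 + 2*y^2 - 2*y - 1

First, deg p = 2.
Then, symmetries: it's symmetric under x → −x, forcing even powers of x.
Finally, together with the visible shape, these determine p as stated.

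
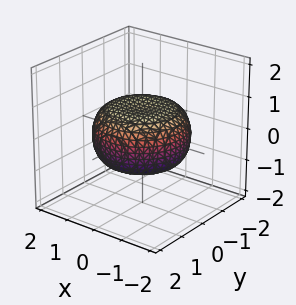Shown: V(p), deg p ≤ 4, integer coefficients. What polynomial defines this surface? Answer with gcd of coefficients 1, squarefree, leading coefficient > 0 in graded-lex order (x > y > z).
First, deg p = 4. A generic line meets the surface in up to 4 points.
Then, symmetries: the z-axis is an axis of rotation, so x and y enter only as x² + y².
Next, observable constraints: a circular section at z = 0 has radius between 1 and 2.
Finally, matching integer coefficients to the picture gives p.

x^4 + 2*x^2*y^2 + y^4 - x^2 - y^2 + 3*z^2 - 2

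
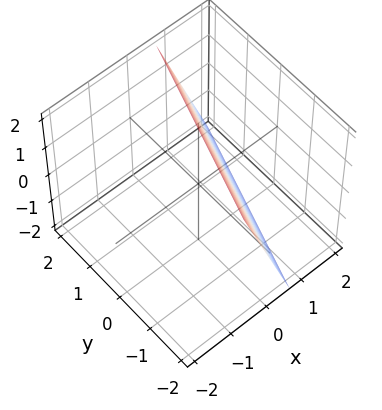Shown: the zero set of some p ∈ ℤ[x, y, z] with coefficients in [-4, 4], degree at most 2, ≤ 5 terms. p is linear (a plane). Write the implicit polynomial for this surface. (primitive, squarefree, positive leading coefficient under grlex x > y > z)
deg p = 1. The surface is flat (a plane).
Checking where it meets the axes: one y-axis crossing is at y = -2; one z-axis crossing is at z = 2.
These observations pin down the coefficients.

3*x - y + z - 2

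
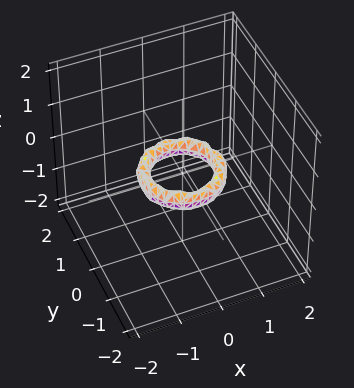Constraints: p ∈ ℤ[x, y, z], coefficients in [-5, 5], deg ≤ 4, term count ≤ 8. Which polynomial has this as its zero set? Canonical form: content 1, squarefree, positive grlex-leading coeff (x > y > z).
2*x^4 + 4*x^2*y^2 + 2*y^4 - 3*x^2 - 3*y^2 + 2*z^2 + 1

1. Degree: the shape is more complex than any degree-3 surface, so deg p = 4.
2. By symmetry, every cross-section ⟂ z is a circle, so x, y appear only via x² + y².
3. Checking where it meets the axes: the x-axis gridline crossings are at x ∈ {-1, 1}; no z-intercept at any integer in the box; a circular section at z = 0 has radius between 0 and 1.
4. Solving for integer coefficients yields p as stated. Check: (0, 1, 0) on the y-axis lies on the surface, and p(0, 1, 0) = 0. ✓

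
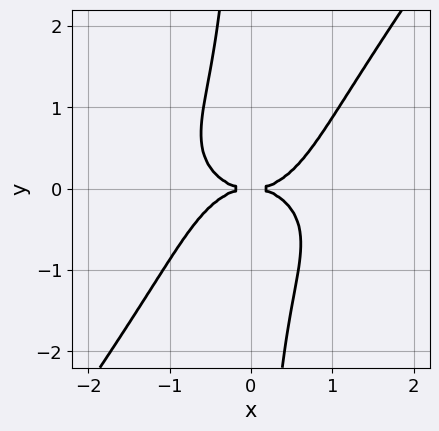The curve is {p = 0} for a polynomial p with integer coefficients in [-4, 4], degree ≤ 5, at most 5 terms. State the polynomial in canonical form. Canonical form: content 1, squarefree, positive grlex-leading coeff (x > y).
1. deg p = 4. A generic line meets the curve in up to 4 points.
2. From the axis intercepts and sections: it meets the y-axis at y = 0 (among the integer gridlines); one x-axis crossing is at x = 0.
3. Together with the visible shape, these determine p as stated.

2*x^4 + 3*x^2*y^2 - 3*x*y^3 - 3*y^2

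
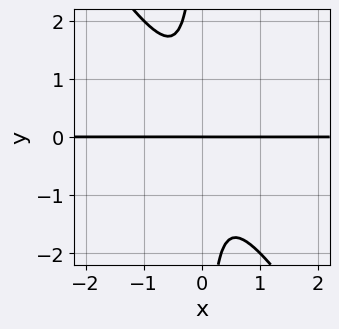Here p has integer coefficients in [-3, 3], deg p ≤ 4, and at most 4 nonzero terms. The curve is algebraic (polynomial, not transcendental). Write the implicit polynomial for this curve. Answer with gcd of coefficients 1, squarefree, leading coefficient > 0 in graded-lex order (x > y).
First, degree: a generic line meets the curve in up to 3 points, so deg p = 3.
Then, against the integer gridlines: it crosses the y-axis at the gridline y = 0; every point of the x-axis in the box is on the curve.
Finally, together with the visible shape, these determine p as stated.

3*x^2*y + 2*x*y^2 + y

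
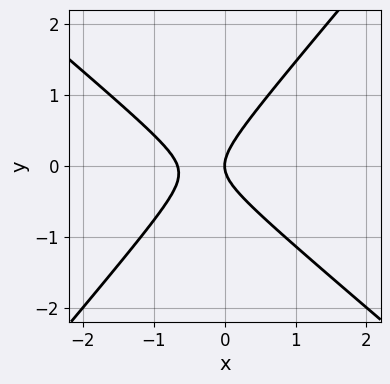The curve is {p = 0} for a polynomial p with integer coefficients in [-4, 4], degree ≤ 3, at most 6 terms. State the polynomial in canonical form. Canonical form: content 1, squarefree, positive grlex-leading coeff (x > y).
3*x^2 + x*y - 3*y^2 + 2*x

The degree is 2 — the shape is more complex than any degree-1 curve.
From the visible intercepts: it meets the y-axis at y = 0 (among the integer gridlines); it meets the x-axis at x = 0 (among the integer gridlines).
Putting this together gives p.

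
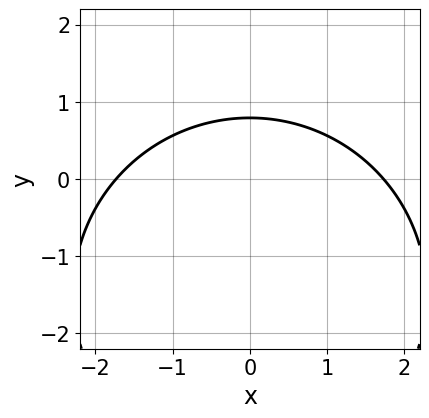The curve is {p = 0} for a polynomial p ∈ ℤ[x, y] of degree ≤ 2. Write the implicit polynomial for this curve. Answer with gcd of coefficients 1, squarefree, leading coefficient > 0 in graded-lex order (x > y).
1. The degree is 2 — no degree-1 curve has this shape.
2. Symmetries: the x ↦ −x reflection is a symmetry, so x appears only in even powers.
3. Matching integer coefficients to the picture gives p.

x^2 + y^2 + 3*y - 3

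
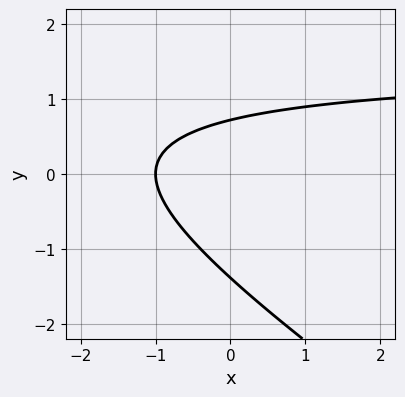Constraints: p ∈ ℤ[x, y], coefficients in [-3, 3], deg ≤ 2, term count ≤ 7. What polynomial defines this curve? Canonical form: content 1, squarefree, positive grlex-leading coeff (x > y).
First, the degree is 2 — no degree-1 curve has this shape.
Next, from the visible intercepts: it crosses the x-axis at the gridline x = -1.
Finally, matching integer coefficients to the picture gives p.

2*x*y + 3*y^2 - 3*x + 2*y - 3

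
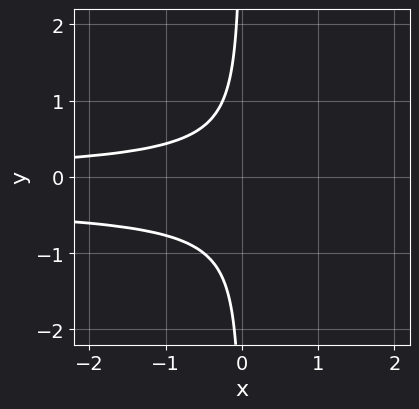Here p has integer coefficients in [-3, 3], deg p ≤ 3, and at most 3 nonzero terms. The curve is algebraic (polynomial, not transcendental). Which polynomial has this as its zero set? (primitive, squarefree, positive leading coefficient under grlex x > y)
First, degree: a generic line meets the curve in up to 3 points, so deg p = 3.
Then, observable constraints: it misses every integer gridline on the y-axis; no x-intercept at any integer in the box.
Finally, solving for integer coefficients yields p as stated.

3*x*y^2 + x*y + 1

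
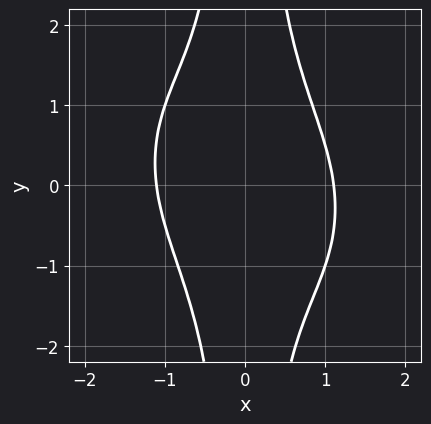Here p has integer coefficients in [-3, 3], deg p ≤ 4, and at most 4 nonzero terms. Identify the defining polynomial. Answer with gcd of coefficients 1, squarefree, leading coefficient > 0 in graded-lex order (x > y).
2*x^4 + x^3*y + 2*x^2*y^2 - 3

First, degree: the shape is more complex than any degree-3 curve, so deg p = 4.
Next, from the visible intercepts: it misses every integer gridline on the y-axis.
Finally, assembling these constraints gives the stated polynomial.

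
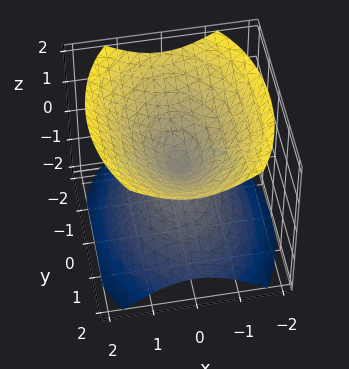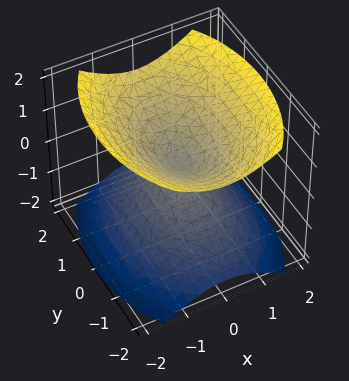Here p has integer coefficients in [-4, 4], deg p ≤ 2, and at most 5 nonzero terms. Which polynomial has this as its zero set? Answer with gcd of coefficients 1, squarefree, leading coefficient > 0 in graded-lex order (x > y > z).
2*x^2 + y^2 - 2*z^2

There are 2 components.
The degree is 2 — a double cone through the origin; a quadric.
Symmetries: mirror symmetry y ↦ −y ⇒ only even powers of y; it's symmetric under x → −x, forcing even powers of x; the z ↦ −z reflection is a symmetry, so z appears only in even powers.
From the axis intercepts and sections: one y-axis crossing is at y = 0; it crosses the x-axis at the gridline x = 0; it meets the z-axis at z = 0 (among the integer gridlines).
Solving for integer coefficients yields p as stated.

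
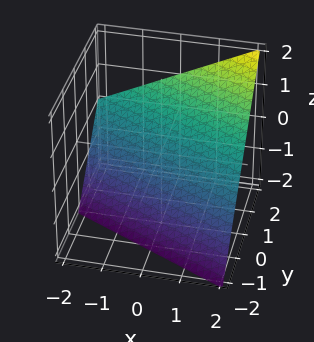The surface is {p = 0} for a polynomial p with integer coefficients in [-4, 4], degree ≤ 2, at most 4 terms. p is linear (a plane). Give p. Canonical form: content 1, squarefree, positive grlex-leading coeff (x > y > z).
x + 2*y - 2*z - 2

The degree is 1 — every cross-section is a straight line — this is a plane.
Reading off the gridlines: it meets the z-axis at z = -1 (among the integer gridlines); one y-axis crossing is at y = 1.
Solving for integer coefficients yields p as stated. Check: (2, 0, 0) on the x-axis lies on the surface, and p(2, 0, 0) = 0. ✓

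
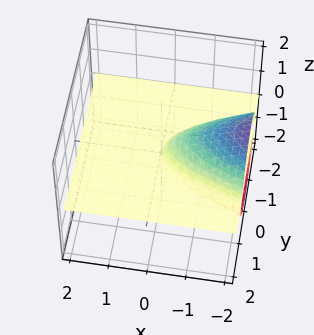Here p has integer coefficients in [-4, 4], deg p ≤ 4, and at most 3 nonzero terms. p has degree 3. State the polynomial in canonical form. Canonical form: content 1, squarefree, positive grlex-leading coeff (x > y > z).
3*y^2*z + 2*z^3 + 2*x*z

(a) There are 2 components. They look like related sheets of one shape, so recover p as a whole.
(b) The degree is 3 — no degree-2 surface has this shape.
(c) Checking where it meets the axes: it crosses the z-axis at the gridline z = 0; every point of the y-axis in the box is on the surface; every point of the x-axis in the box is on the surface.
(d) These observations pin down the coefficients.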